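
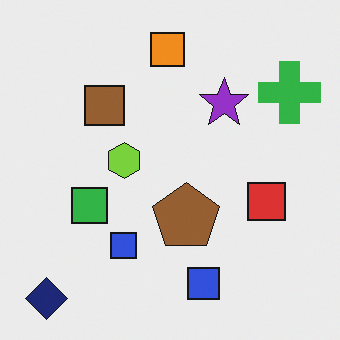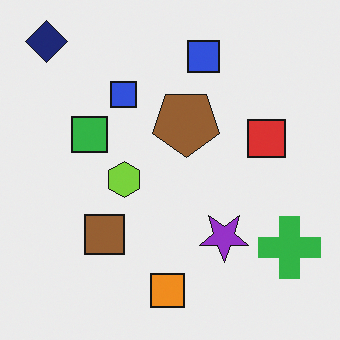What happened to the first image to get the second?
This is the original image flipped vertically (top ↔ bottom).

The navy diamond is in the bottom-left of the first image and the top-left of the second — shapes on opposite sides of the horizontal midline have swapped in a mirror flip.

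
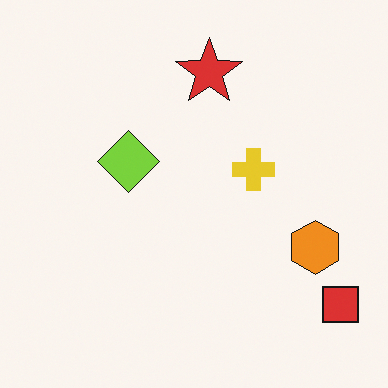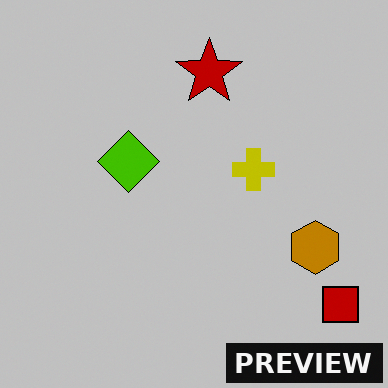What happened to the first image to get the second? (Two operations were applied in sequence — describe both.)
The image was heavily posterized to just a handful of flat colors, then watermarked with the text "PREVIEW" in the lower-right corner.

Each flat color has snapped to a coarser quantized level — most visibly, the near-white background has dropped to a flat grey. A dark label reading "PREVIEW" appears in the lower-right corner.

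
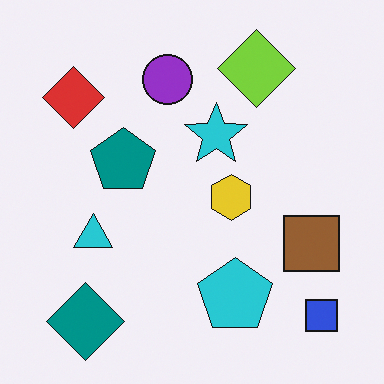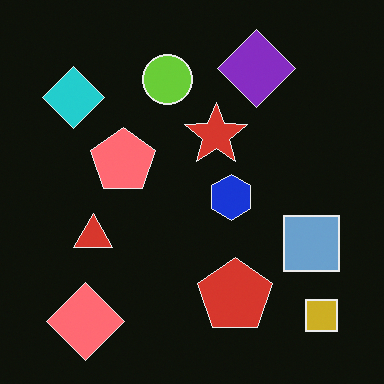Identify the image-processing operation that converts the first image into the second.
The transformation is: color-inverted (negative).

The light background has become dark and every shape's color is its complement — a photographic negative.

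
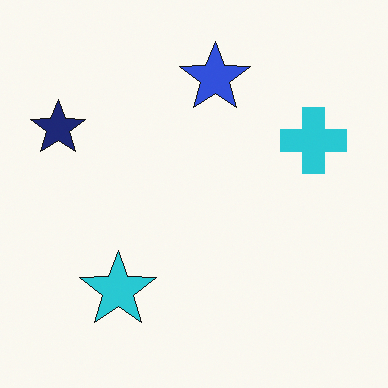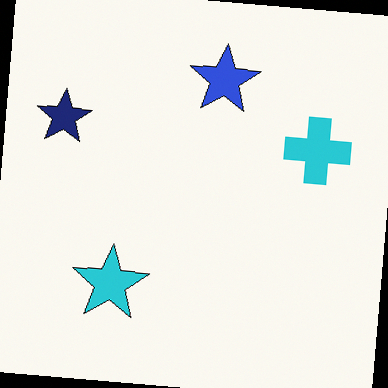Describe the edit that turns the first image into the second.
Rotated clockwise by a few degrees.

Every shape is tilted by the same angle and the image corners show triangular fill wedges — a whole-image rotation by a non-right angle.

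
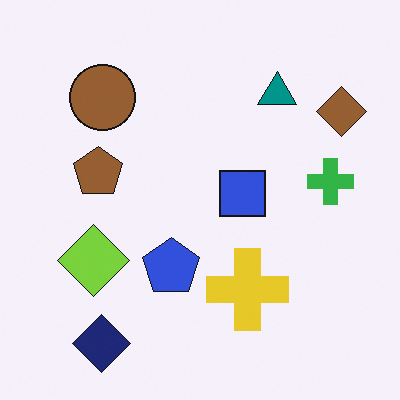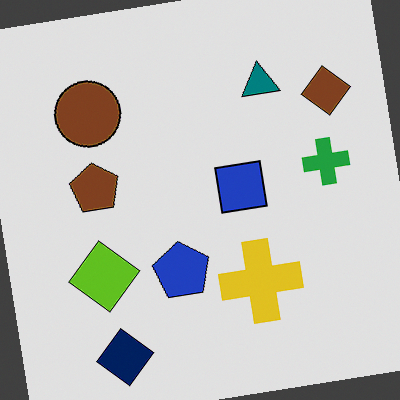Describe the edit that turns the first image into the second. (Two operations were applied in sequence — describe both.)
The second image is the first rotated counter-clockwise by a slight angle, then moderately posterized.

Every shape is tilted by the same angle and the image corners show triangular fill wedges — a whole-image rotation by a non-right angle. Each flat color has snapped to a coarser quantized level — most visibly, the near-white background has dropped to a flat grey.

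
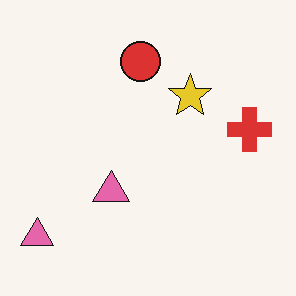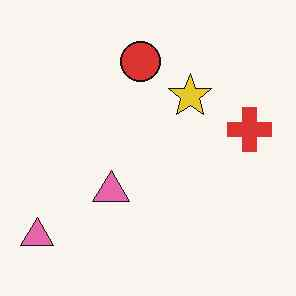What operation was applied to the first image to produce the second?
The image was given moderate JPEG compression.

Blocky 8×8 compression artifacts appear around shape edges and the flat background shows ringing — characteristic JPEG degradation.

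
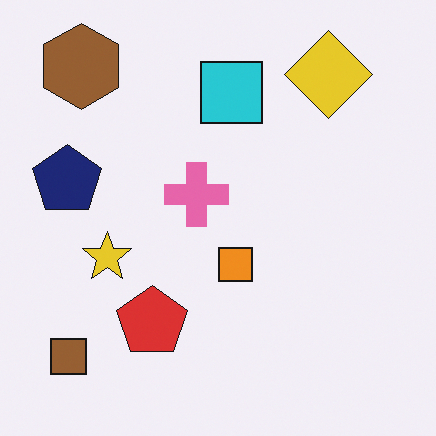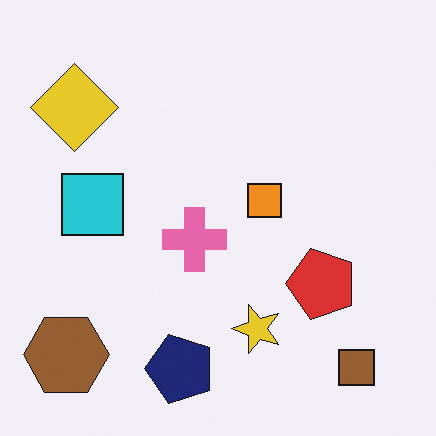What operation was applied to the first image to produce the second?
The second image is the first rotated 90° counter-clockwise.

The brown hexagon sits in the top-left of the first image and the bottom-left of the second — consistent with a whole-image 90° counter-clockwise rotation.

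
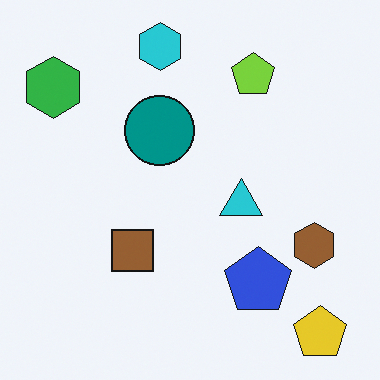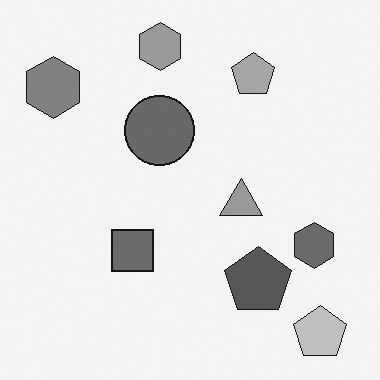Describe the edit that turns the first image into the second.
This is the original image converted to grayscale.

All color is removed — every shape is now a shade of grey.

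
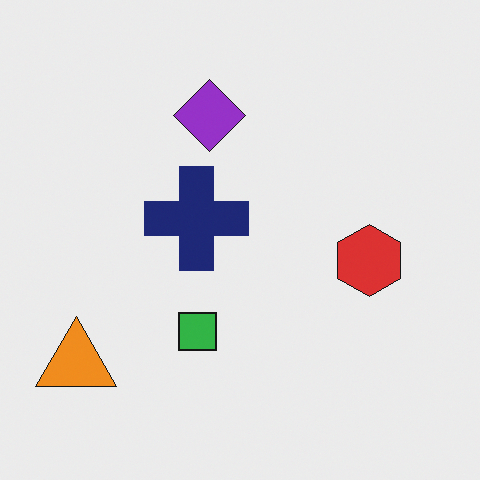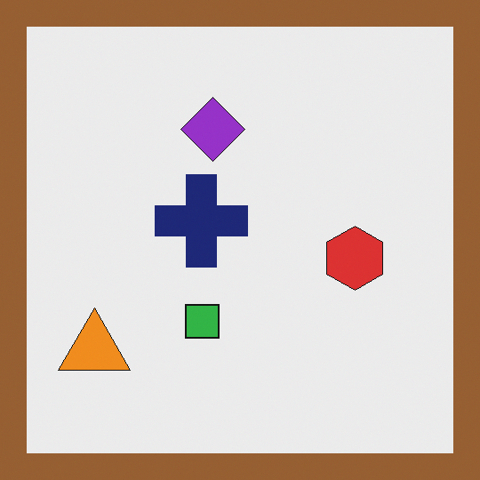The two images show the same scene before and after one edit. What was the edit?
The second image is the first framed with a brown border.

A solid brown frame runs around the edge of the second image, with the content slightly shrunk inside it.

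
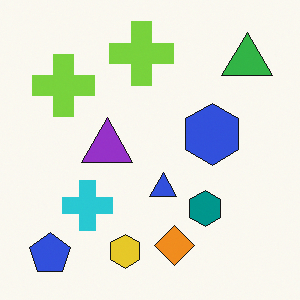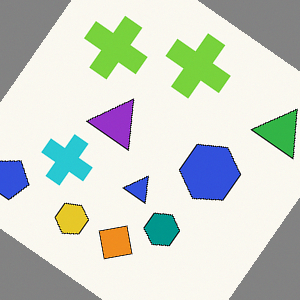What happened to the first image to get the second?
Rotated clockwise by a large amount — several tens of degrees.

Every shape is tilted by the same angle and the image corners show triangular fill wedges — a whole-image rotation by a non-right angle.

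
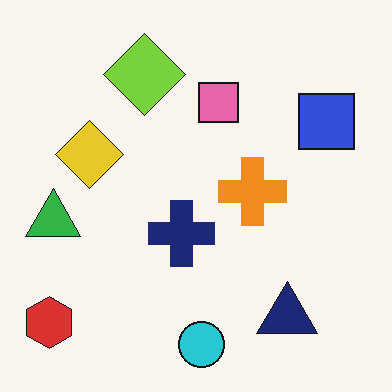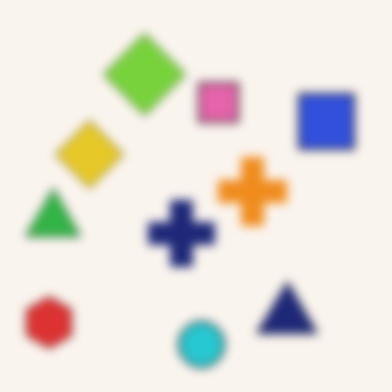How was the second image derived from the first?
The transformation is: noticeably gaussian-blurred.

Shape edges and outlines are uniformly softened across the whole image.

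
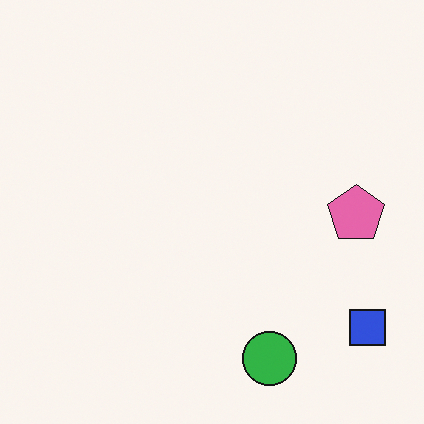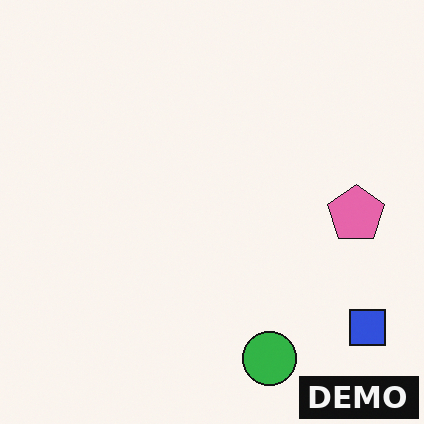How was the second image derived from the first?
This is the original image watermarked with the text "DEMO" in the lower-right corner.

A dark label reading "DEMO" appears in the lower-right corner.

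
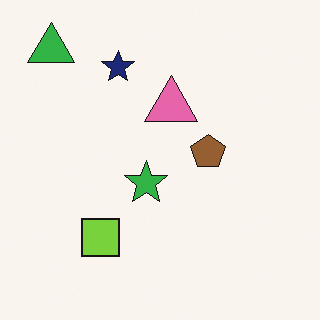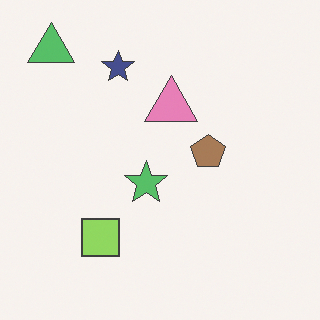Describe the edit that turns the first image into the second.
This is the original image given slightly reduced contrast.

Tones are pushed toward mid-grey across the whole image — a global contrast change.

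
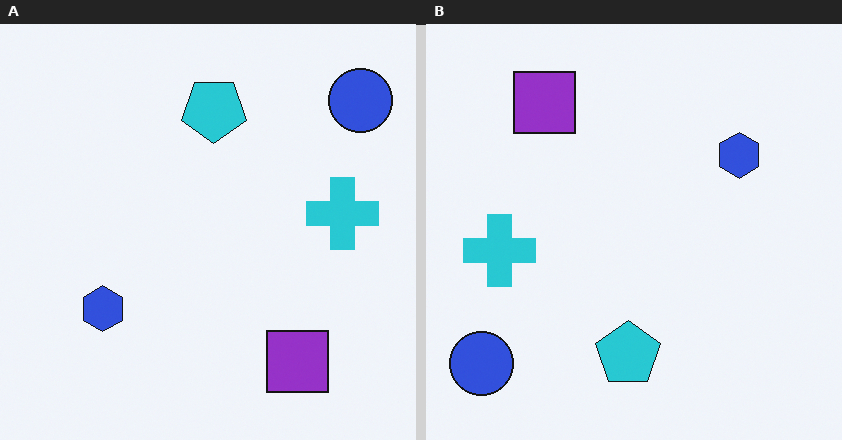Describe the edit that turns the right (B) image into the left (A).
The left (A) image is the right (B) rotated 180°.

The blue circle sits in the bottom-left of the right (B) image and the top-right of the left (A) — consistent with a whole-image 180° rotation.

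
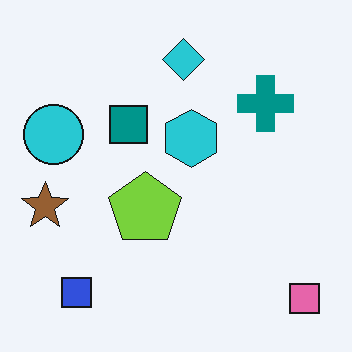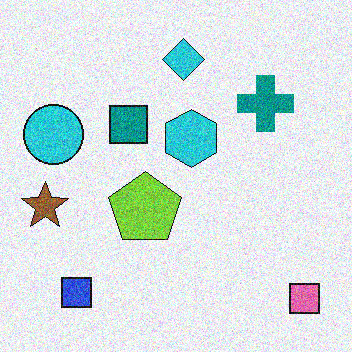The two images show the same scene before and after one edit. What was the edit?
The image was degraded with a thick layer of grain.

Random speckle covers the whole image, including the flat background.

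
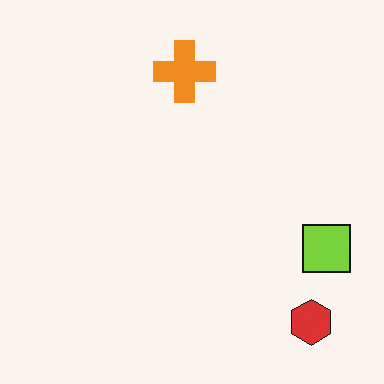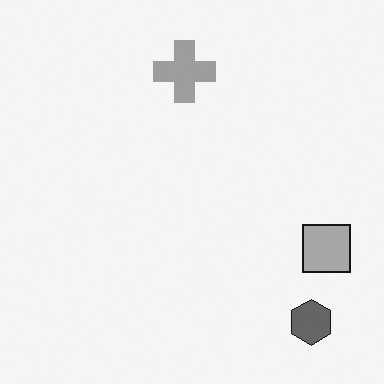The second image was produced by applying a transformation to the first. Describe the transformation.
It was converted to grayscale.

All color is removed — every shape is now a shade of grey.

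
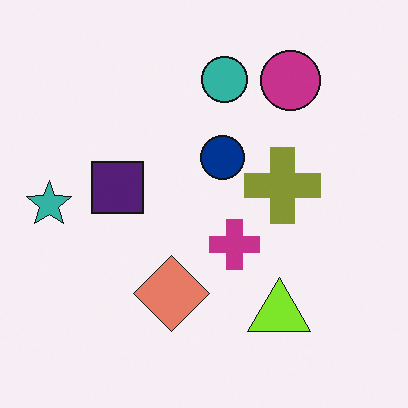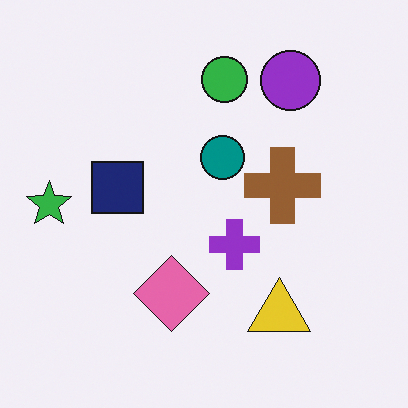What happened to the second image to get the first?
It was hue-shifted slightly.

Every shape's color has rotated by the same amount around the hue wheel — a uniform hue shift.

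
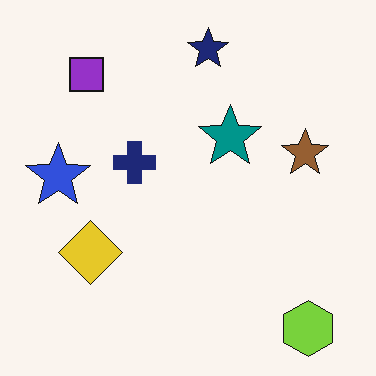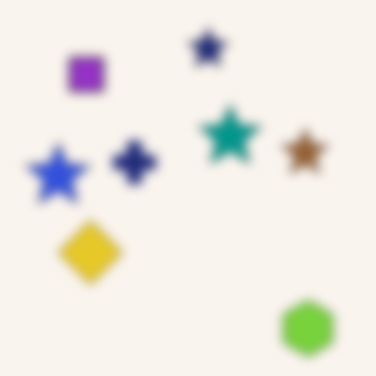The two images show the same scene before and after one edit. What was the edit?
The image was strongly gaussian-blurred.

Shape edges and outlines are uniformly softened across the whole image.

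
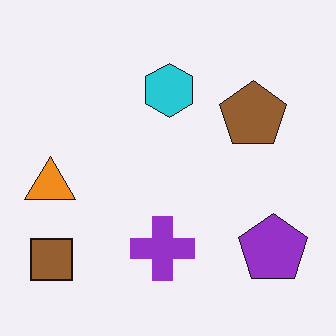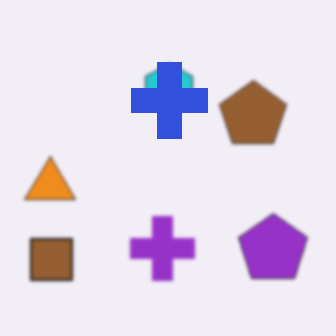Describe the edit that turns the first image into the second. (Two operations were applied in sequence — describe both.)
The second image is the first slightly softened, then overlaid with an additional blue cross.

Shape edges and outlines are uniformly softened across the whole image. A blue cross appears in the second image that is absent from the first.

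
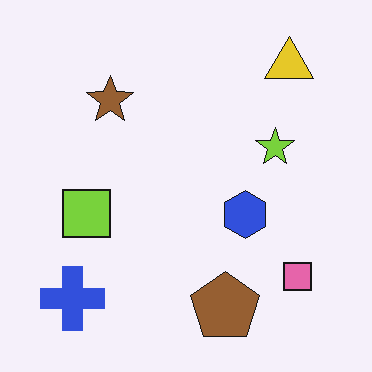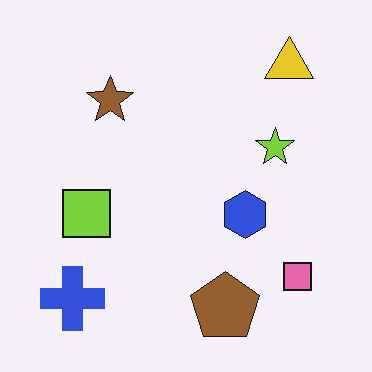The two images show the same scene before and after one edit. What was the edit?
It was given moderate JPEG compression.

Blocky 8×8 compression artifacts appear around shape edges and the flat background shows ringing — characteristic JPEG degradation.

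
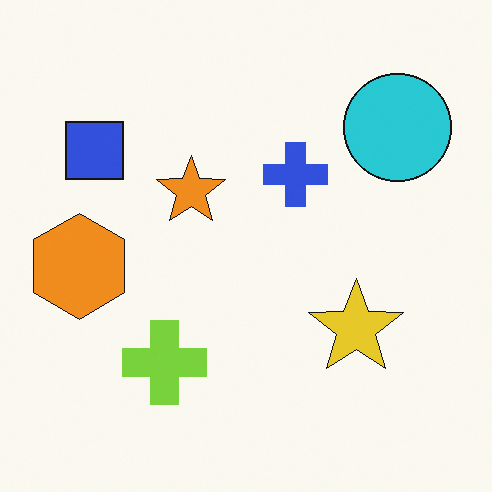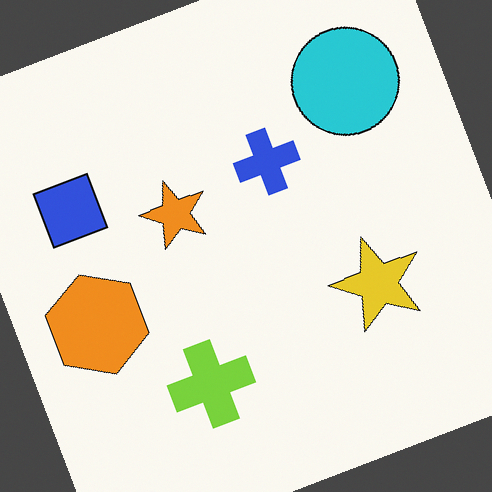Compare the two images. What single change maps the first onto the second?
This is the original image rotated counter-clockwise by a moderate amount.

Every shape is tilted by the same angle and the image corners show triangular fill wedges — a whole-image rotation by a non-right angle.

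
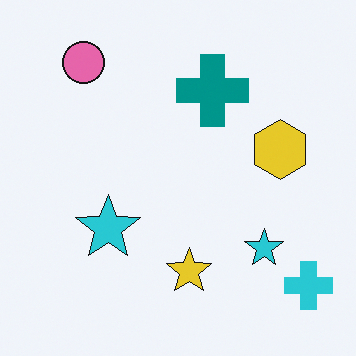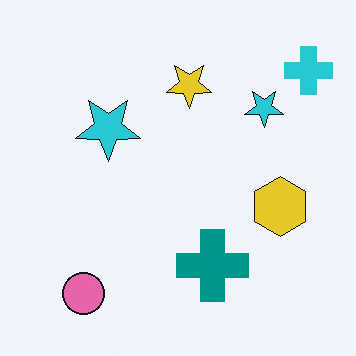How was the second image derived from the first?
The second image is the first flipped vertically (top ↔ bottom).

The pink circle is in the top-left of the first image and the bottom-left of the second — shapes on opposite sides of the horizontal midline have swapped in a mirror flip.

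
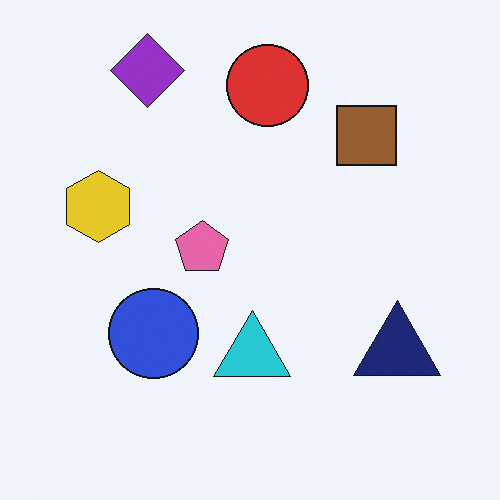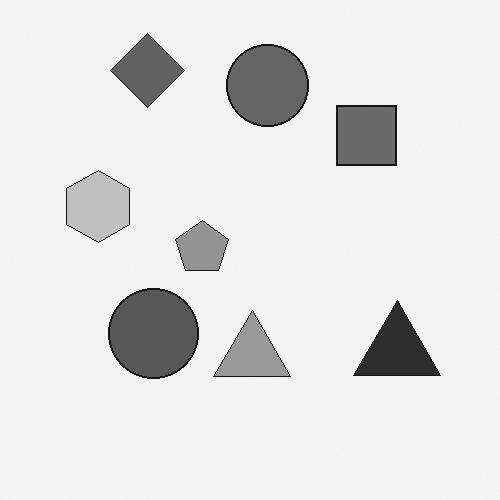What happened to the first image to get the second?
Converted to grayscale.

All color is removed — every shape is now a shade of grey.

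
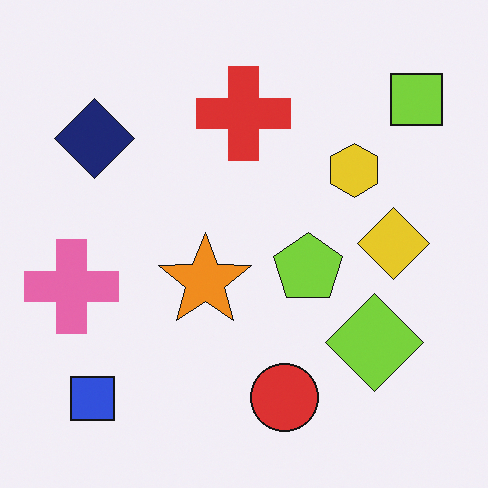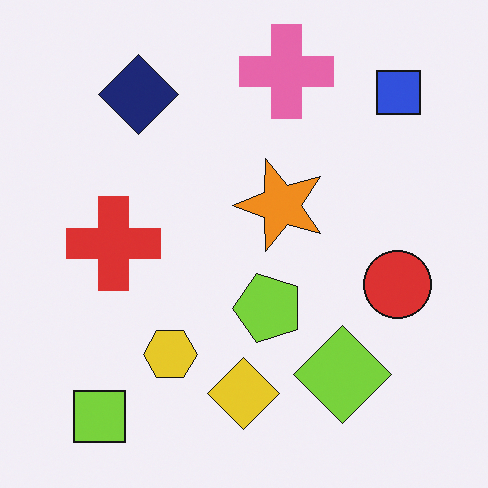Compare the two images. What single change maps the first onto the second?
The second image is the first transposed (reflected across the top-left ↔ bottom-right diagonal).

Shapes have swapped their row and column positions — what was in the top-right is now in the bottom-left — a diagonal reflection.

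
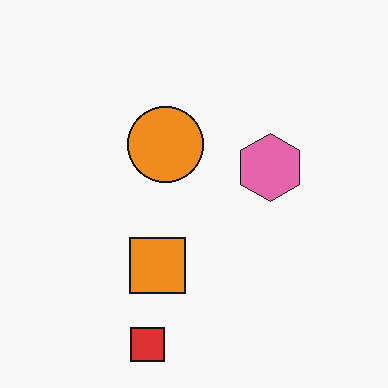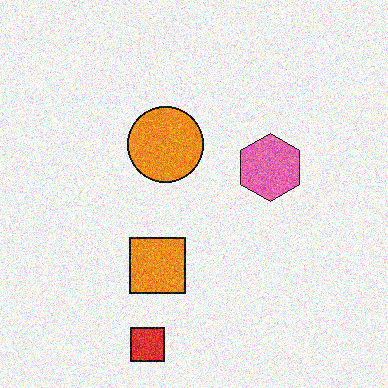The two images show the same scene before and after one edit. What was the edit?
It was degraded with visible gaussian noise.

Random speckle covers the whole image, including the flat background.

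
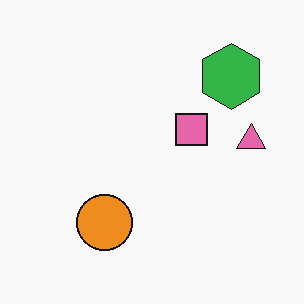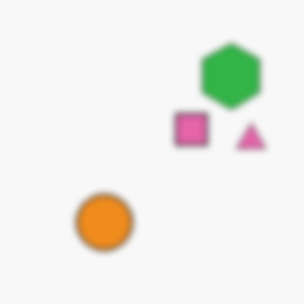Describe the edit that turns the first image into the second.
The transformation is: noticeably gaussian-blurred.

Shape edges and outlines are uniformly softened across the whole image.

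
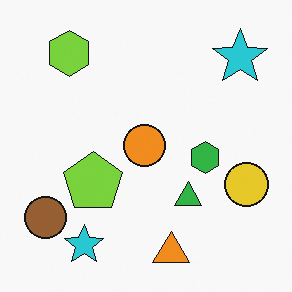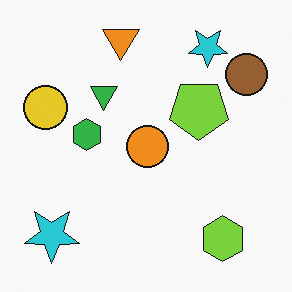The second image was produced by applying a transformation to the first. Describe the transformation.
It was rotated 180°.

The brown circle sits in the bottom-left of the first image and the top-right of the second — consistent with a whole-image 180° rotation.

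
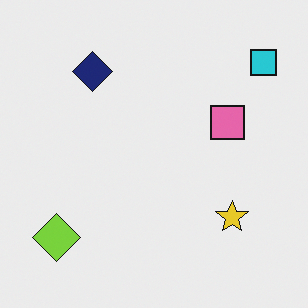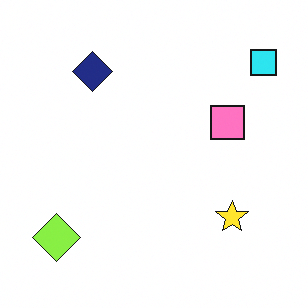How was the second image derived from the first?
The image was brightened a little.

Every pixel — background and shapes alike — is uniformly brightened.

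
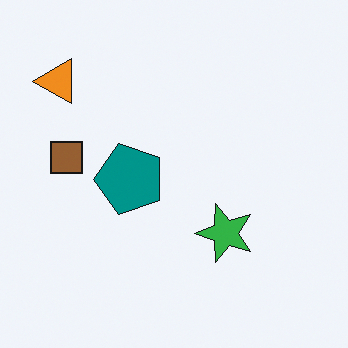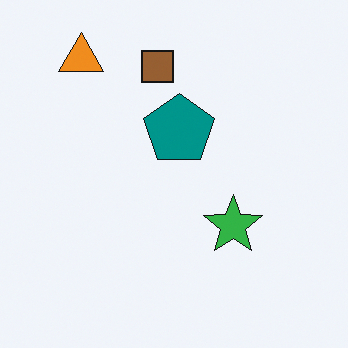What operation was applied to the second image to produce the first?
Transposed (reflected across the top-left ↔ bottom-right diagonal).

Shapes have swapped their row and column positions — what was in the top-right is now in the bottom-left — a diagonal reflection.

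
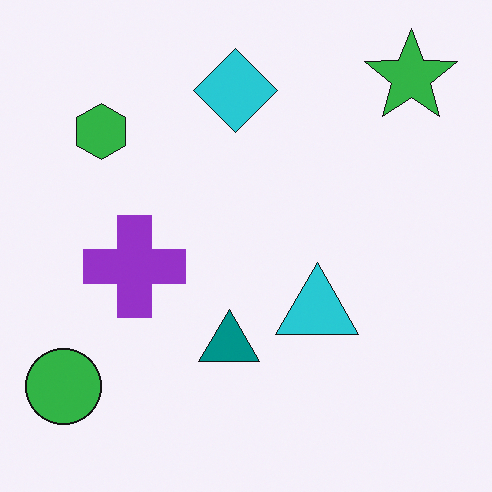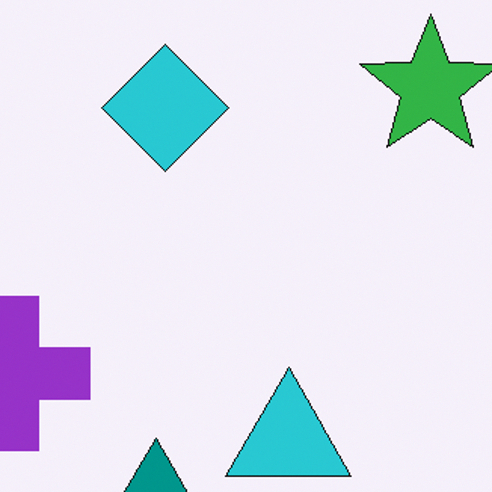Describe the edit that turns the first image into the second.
The second image is the first cropped slightly and scaled back up.

The visible shapes are larger and the field of view is narrower; shapes near the original edges may be partly or wholly outside the frame — a crop-and-rescale.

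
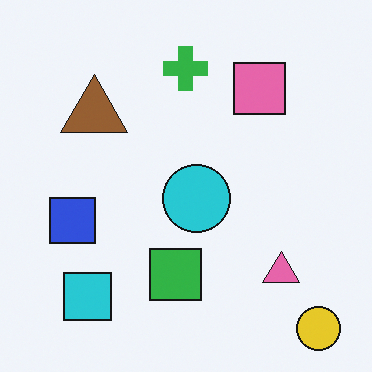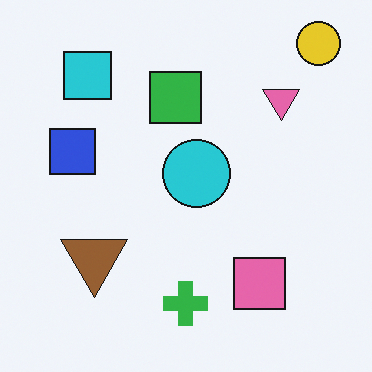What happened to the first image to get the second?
The transformation is: flipped vertically (top ↔ bottom).

The yellow circle is in the bottom-right of the first image and the top-right of the second — shapes on opposite sides of the horizontal midline have swapped in a mirror flip.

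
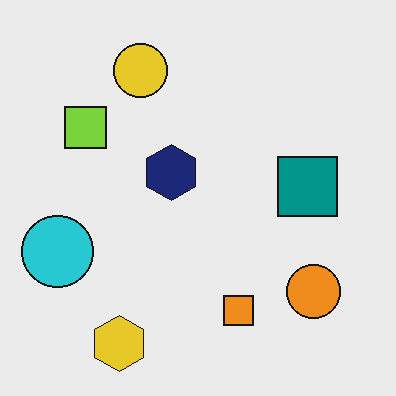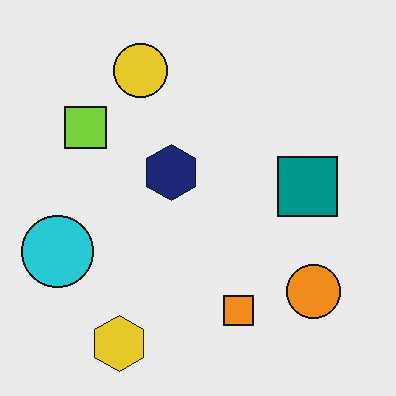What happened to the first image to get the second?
It was given moderate JPEG compression.

Blocky 8×8 compression artifacts appear around shape edges and the flat background shows ringing — characteristic JPEG degradation.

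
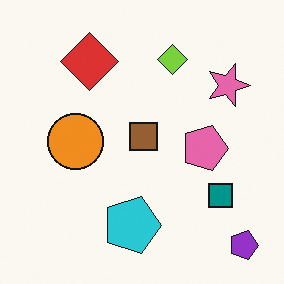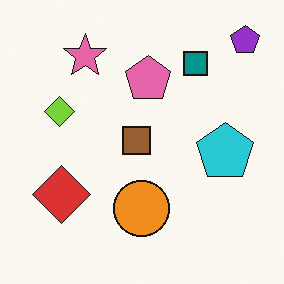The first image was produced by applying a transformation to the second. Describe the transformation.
This is the original image rotated 90° clockwise.

The purple pentagon sits in the top-right of the second image and the bottom-right of the first — consistent with a whole-image 90° clockwise rotation.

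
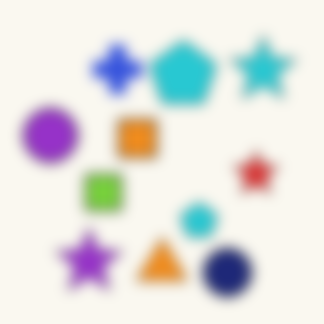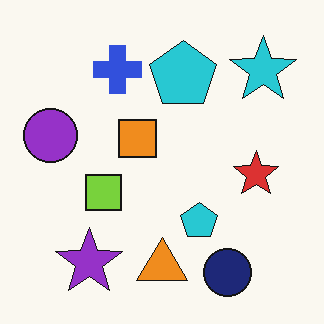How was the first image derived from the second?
This is the original image heavily blurred.

Shape edges and outlines are uniformly softened across the whole image.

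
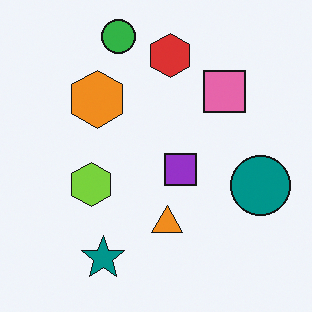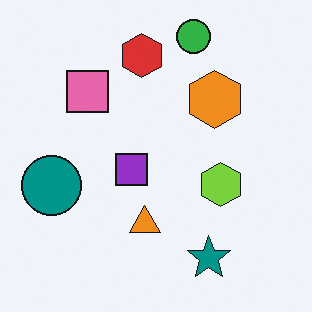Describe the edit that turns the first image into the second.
The second image is the first flipped horizontally (left ↔ right).

The teal circle is in the right of the first image and the left of the second — shapes on opposite sides of the vertical midline have swapped in a mirror flip.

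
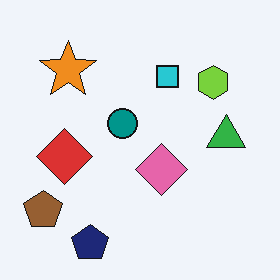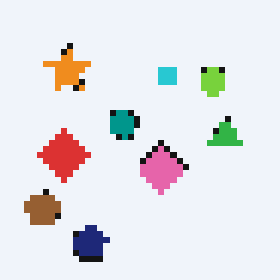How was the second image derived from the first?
The second image is the first pixelated into visible square blocks.

Shapes are reduced to large square blocks; fine edges and outlines are lost — a downscale-then-upscale (mosaic) effect.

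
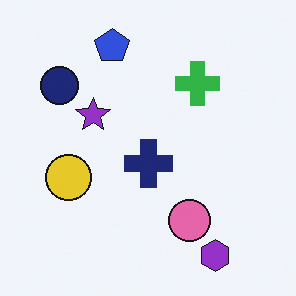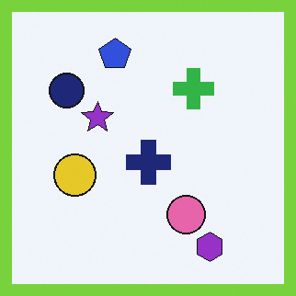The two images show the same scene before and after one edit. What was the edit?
This is the original image framed with a lime border.

A solid lime frame runs around the edge of the second image, with the content slightly shrunk inside it.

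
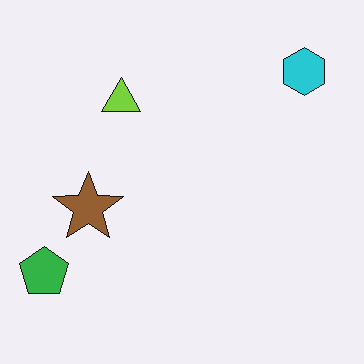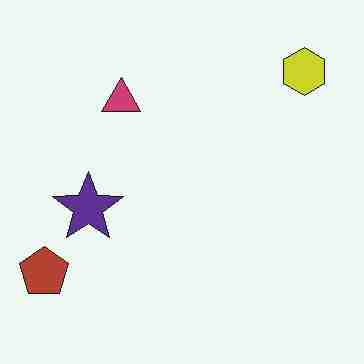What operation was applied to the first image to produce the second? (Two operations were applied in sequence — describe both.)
The image was hue-shifted by a large amount, then heavily JPEG-compressed with obvious blocking artifacts.

Every shape's color has rotated by the same amount around the hue wheel — a uniform hue shift. Blocky 8×8 compression artifacts appear around shape edges and the flat background shows ringing — characteristic JPEG degradation.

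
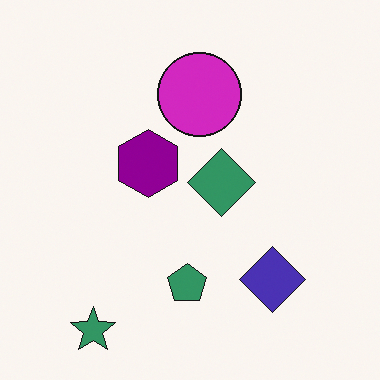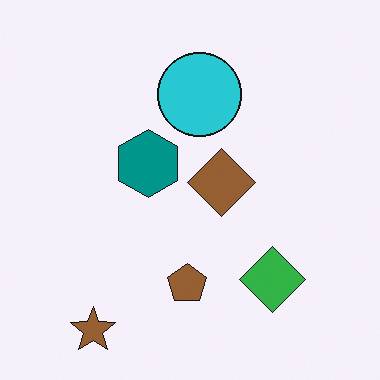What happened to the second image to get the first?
The first image is the second hue-shifted by a moderate amount.

Every shape's color has rotated by the same amount around the hue wheel — a uniform hue shift.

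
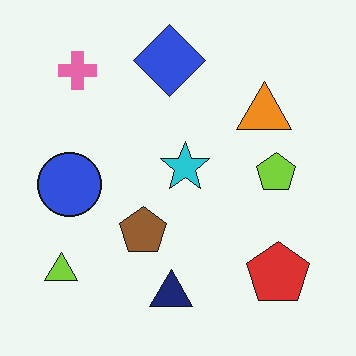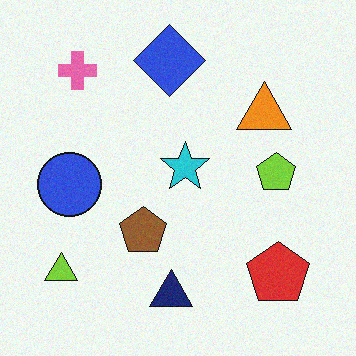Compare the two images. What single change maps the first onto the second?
It was degraded with a light layer of grain.

Random speckle covers the whole image, including the flat background.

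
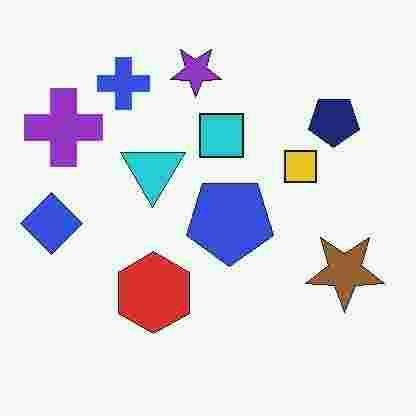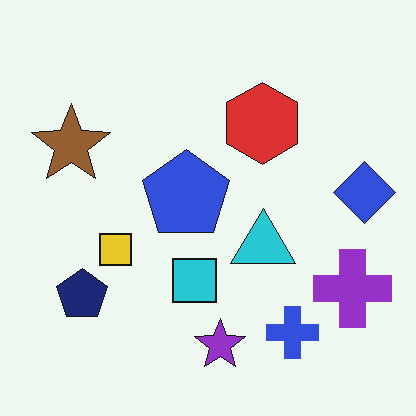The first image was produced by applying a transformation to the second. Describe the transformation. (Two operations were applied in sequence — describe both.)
The first image is the second rotated 180°, then heavily JPEG-compressed with obvious blocking artifacts.

The purple cross sits in the bottom-right of the second image and the top-left of the first — consistent with a whole-image 180° rotation. Blocky 8×8 compression artifacts appear around shape edges and the flat background shows ringing — characteristic JPEG degradation.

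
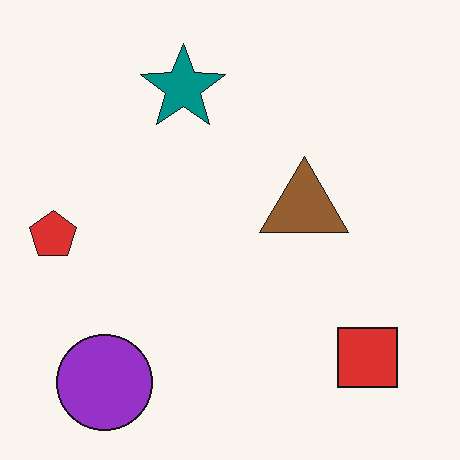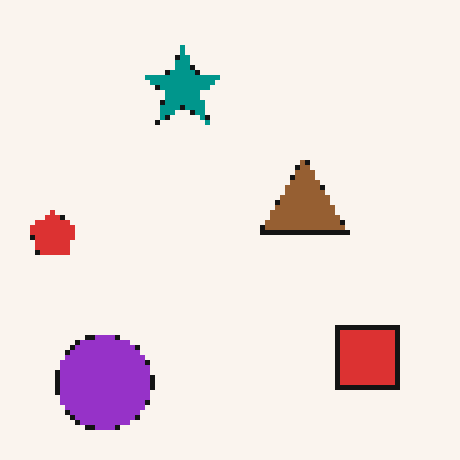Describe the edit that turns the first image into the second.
It was mildly pixelated.

Shapes are reduced to large square blocks; fine edges and outlines are lost — a downscale-then-upscale (mosaic) effect.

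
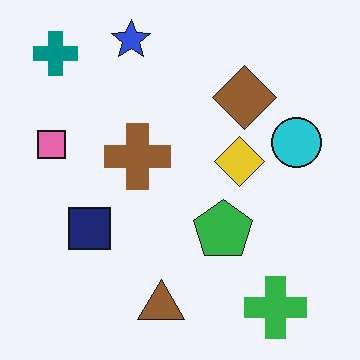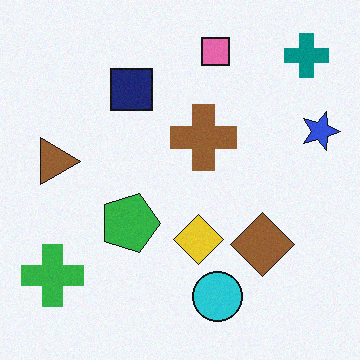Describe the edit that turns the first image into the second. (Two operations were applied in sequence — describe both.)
The second image is the first degraded with subtle gaussian noise, then rotated 90° clockwise.

Random speckle covers the whole image, including the flat background. The teal cross sits in the top-left of the first image and the top-right of the second — consistent with a whole-image 90° clockwise rotation.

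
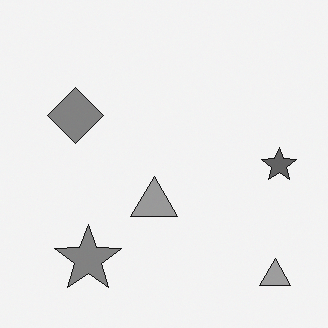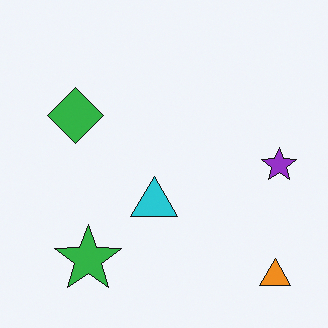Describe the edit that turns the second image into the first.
The image was converted to grayscale.

All color is removed — every shape is now a shade of grey.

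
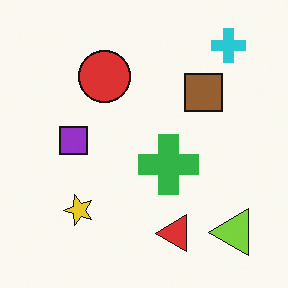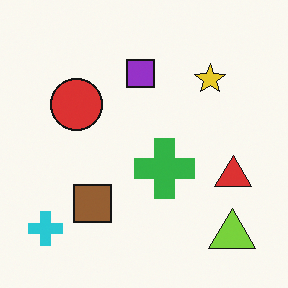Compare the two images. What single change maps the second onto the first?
The first image is the second transposed (reflected across the top-left ↔ bottom-right diagonal).

Shapes have swapped their row and column positions — what was in the top-right is now in the bottom-left — a diagonal reflection.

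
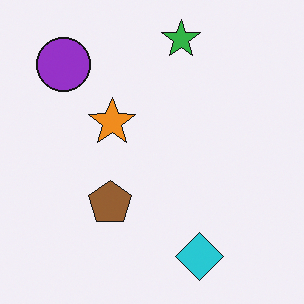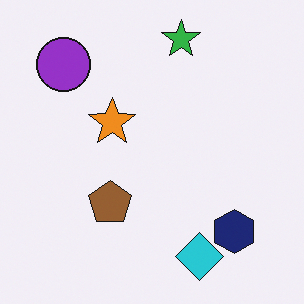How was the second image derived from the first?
The image was overlaid with an additional navy hexagon.

A navy hexagon appears in the second image that is absent from the first.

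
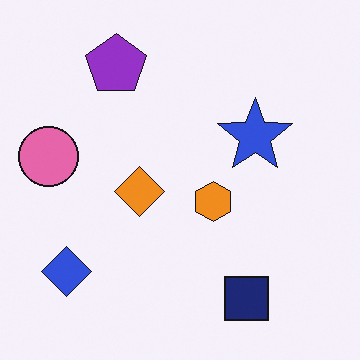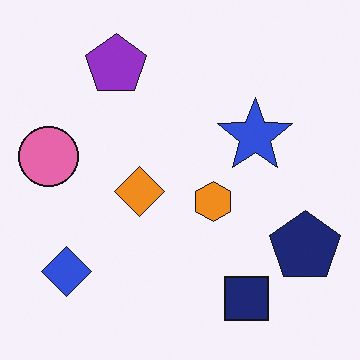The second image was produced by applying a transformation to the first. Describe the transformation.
The second image is the first overlaid with an additional navy pentagon.

A navy pentagon appears in the second image that is absent from the first.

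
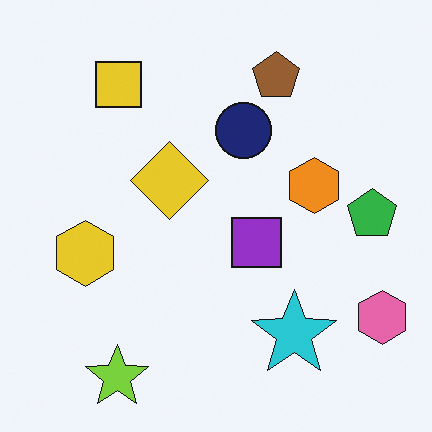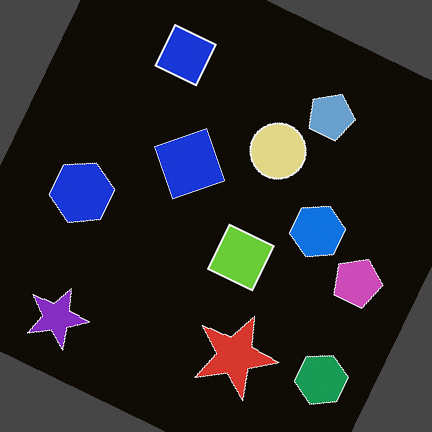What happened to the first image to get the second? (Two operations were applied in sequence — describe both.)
The image was color-inverted (negative), then rotated clockwise by a moderate amount.

The light background has become dark and every shape's color is its complement — a photographic negative. Every shape is tilted by the same angle and the image corners show triangular fill wedges — a whole-image rotation by a non-right angle.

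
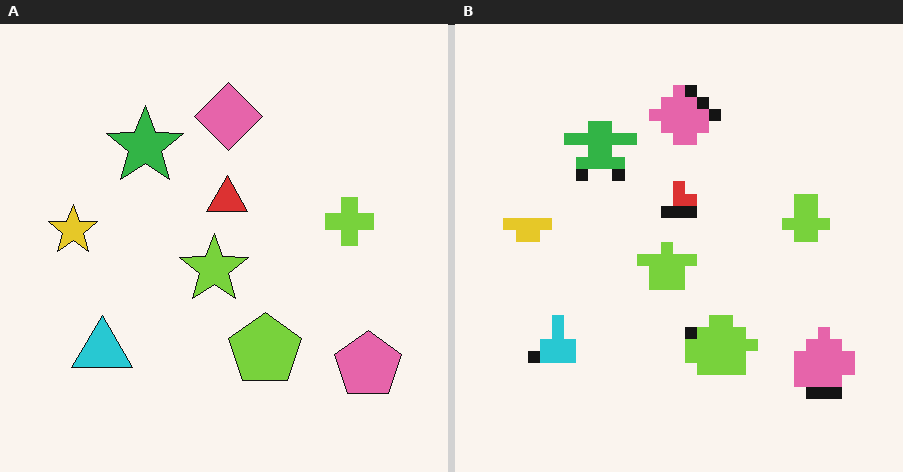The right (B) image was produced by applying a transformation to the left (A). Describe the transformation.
It was heavily pixelated into large blocks.

Shapes are reduced to large square blocks; fine edges and outlines are lost — a downscale-then-upscale (mosaic) effect.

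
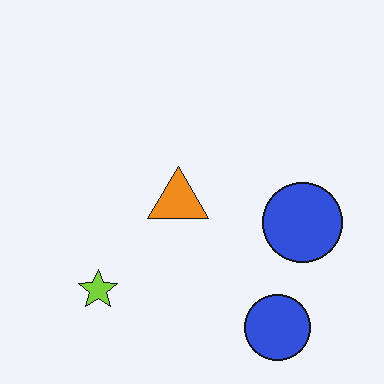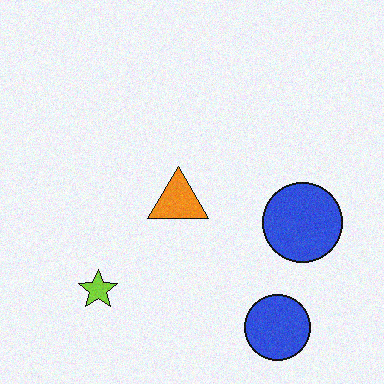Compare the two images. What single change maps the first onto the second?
Degraded with subtle gaussian noise.

Random speckle covers the whole image, including the flat background.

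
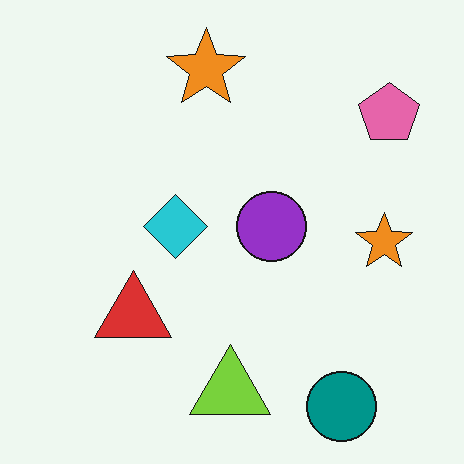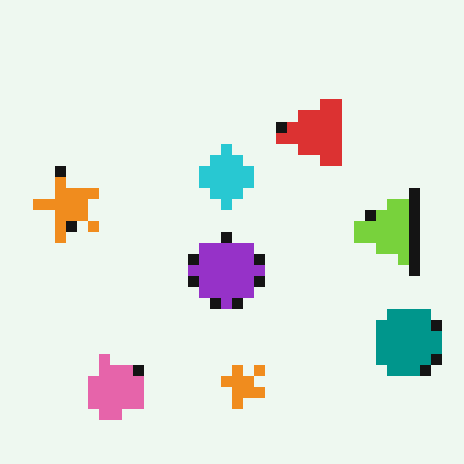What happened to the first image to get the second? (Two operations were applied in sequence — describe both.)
The second image is the first transposed (reflected across the top-left ↔ bottom-right diagonal), then heavily pixelated into large blocks.

Shapes have swapped their row and column positions — what was in the top-right is now in the bottom-left — a diagonal reflection. Shapes are reduced to large square blocks; fine edges and outlines are lost — a downscale-then-upscale (mosaic) effect.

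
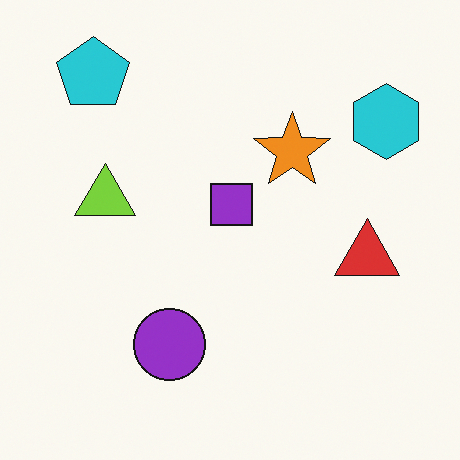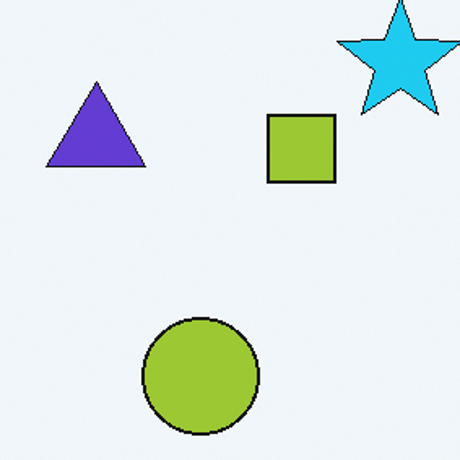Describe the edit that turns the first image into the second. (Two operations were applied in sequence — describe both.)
It was hue-shifted through roughly half the color wheel, then cropped to a noticeably smaller region and rescaled.

Every shape's color has rotated by the same amount around the hue wheel — a uniform hue shift. The visible shapes are larger and the field of view is narrower; shapes near the original edges may be partly or wholly outside the frame — a crop-and-rescale.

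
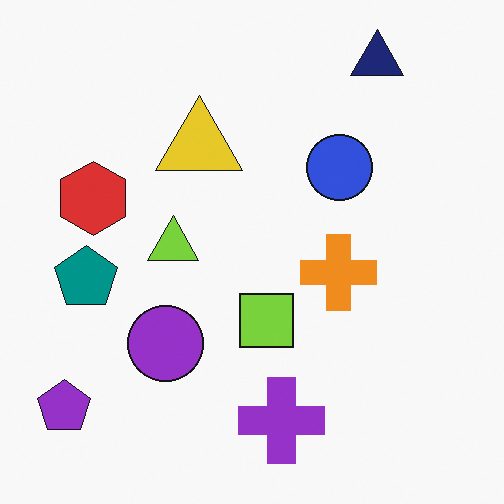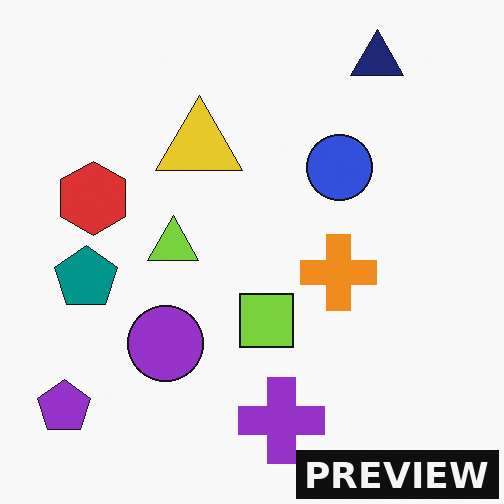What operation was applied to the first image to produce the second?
It was watermarked with the text "PREVIEW" in the lower-right corner.

A dark label reading "PREVIEW" appears in the lower-right corner.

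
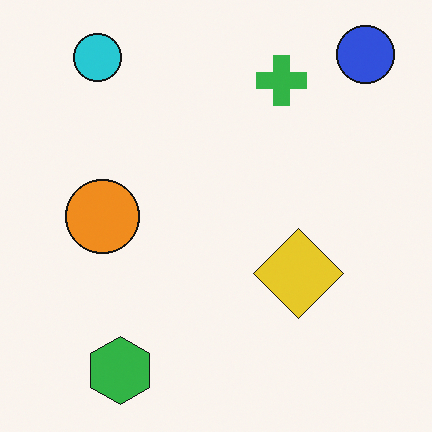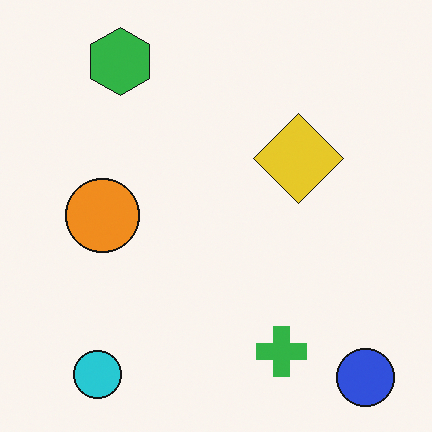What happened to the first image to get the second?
The image was flipped vertically (top ↔ bottom).

The blue circle is in the top-right of the first image and the bottom-right of the second — shapes on opposite sides of the horizontal midline have swapped in a mirror flip.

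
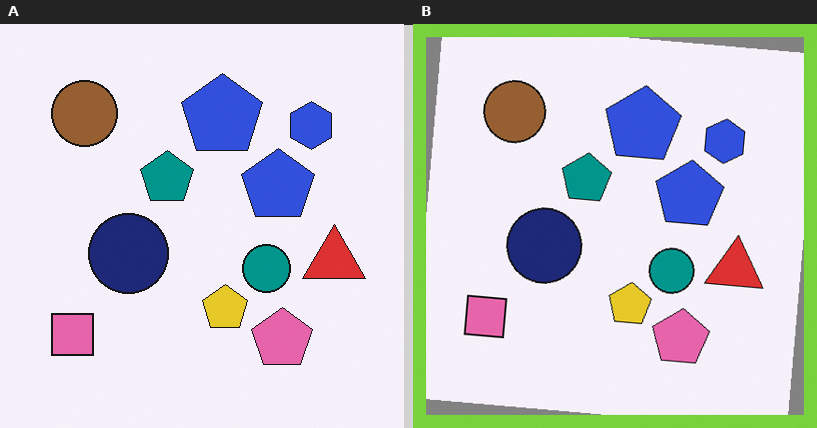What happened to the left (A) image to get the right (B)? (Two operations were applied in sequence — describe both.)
This is the original image rotated clockwise by a slight angle, then framed with a lime border.

Every shape is tilted by the same angle and the image corners show triangular fill wedges — a whole-image rotation by a non-right angle. A solid lime frame runs around the edge of the right (B) image, with the content slightly shrunk inside it.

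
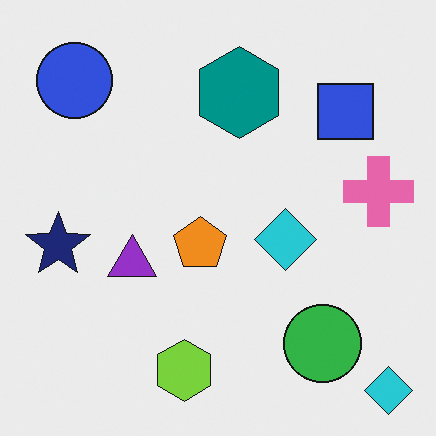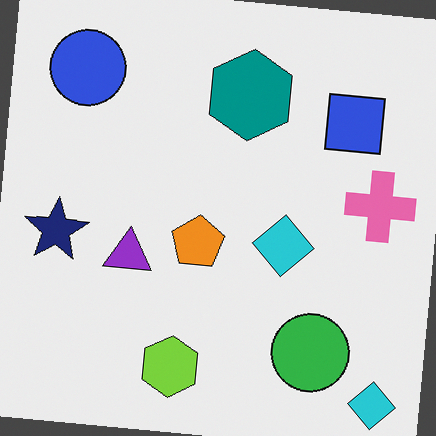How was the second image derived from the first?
The transformation is: rotated clockwise by a few degrees.

Every shape is tilted by the same angle and the image corners show triangular fill wedges — a whole-image rotation by a non-right angle.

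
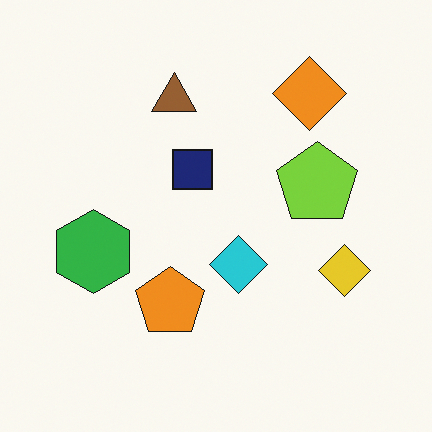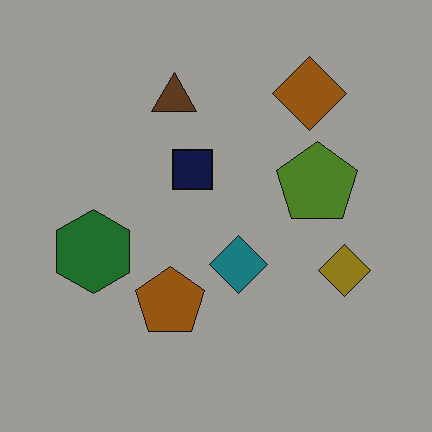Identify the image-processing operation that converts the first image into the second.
The second image is the first substantially darkened.

Every pixel — background and shapes alike — is uniformly darkened.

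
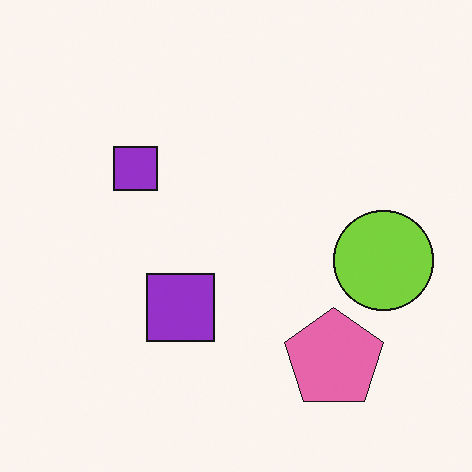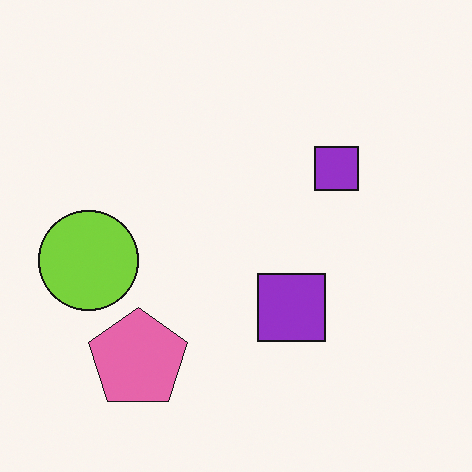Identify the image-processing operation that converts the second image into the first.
This is the original image flipped horizontally (left ↔ right).

The lime circle is in the left of the second image and the right of the first — shapes on opposite sides of the vertical midline have swapped in a mirror flip.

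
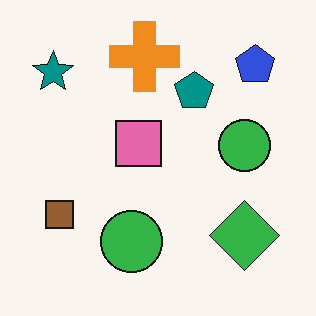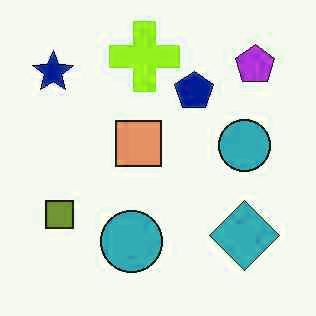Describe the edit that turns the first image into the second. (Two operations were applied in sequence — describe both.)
The image was JPEG-compressed with visible artifacts, then hue-shifted by a small amount.

Blocky 8×8 compression artifacts appear around shape edges and the flat background shows ringing — characteristic JPEG degradation. Every shape's color has rotated by the same amount around the hue wheel — a uniform hue shift.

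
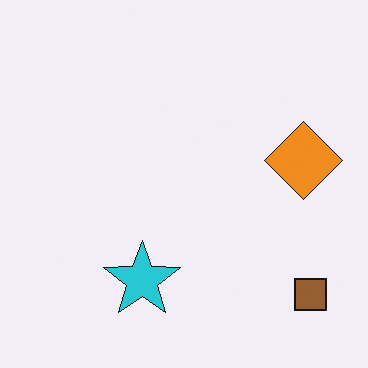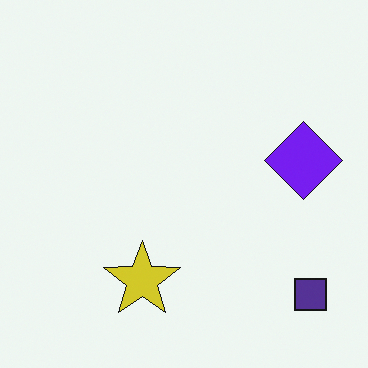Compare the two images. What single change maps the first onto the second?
This is the original image hue-shifted by a large amount.

Every shape's color has rotated by the same amount around the hue wheel — a uniform hue shift.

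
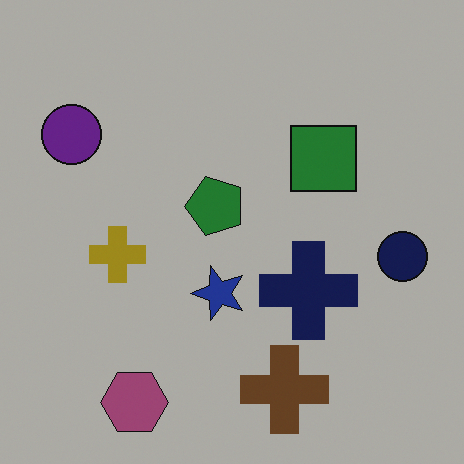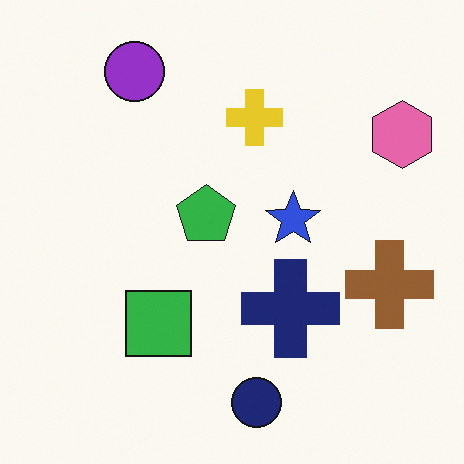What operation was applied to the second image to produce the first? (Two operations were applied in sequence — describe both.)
This is the original image substantially darkened, then transposed (reflected across the top-left ↔ bottom-right diagonal).

Every pixel — background and shapes alike — is uniformly darkened. Shapes have swapped their row and column positions — what was in the top-right is now in the bottom-left — a diagonal reflection.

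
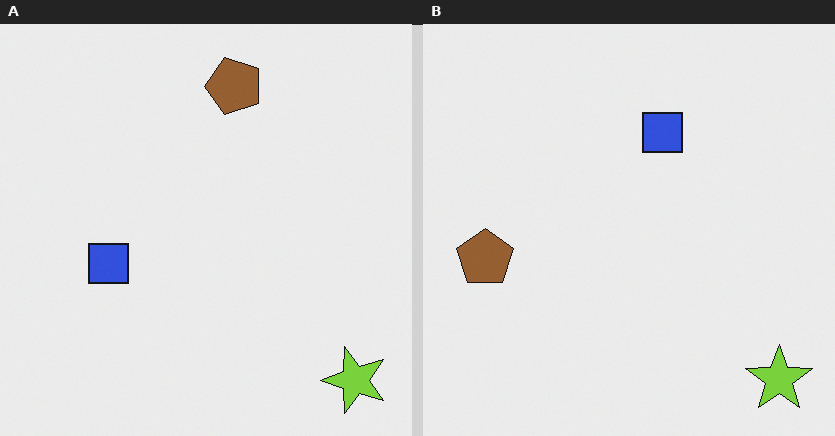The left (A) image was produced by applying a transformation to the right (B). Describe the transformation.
It was transposed (reflected across the top-left ↔ bottom-right diagonal).

Shapes have swapped their row and column positions — what was in the top-right is now in the bottom-left — a diagonal reflection.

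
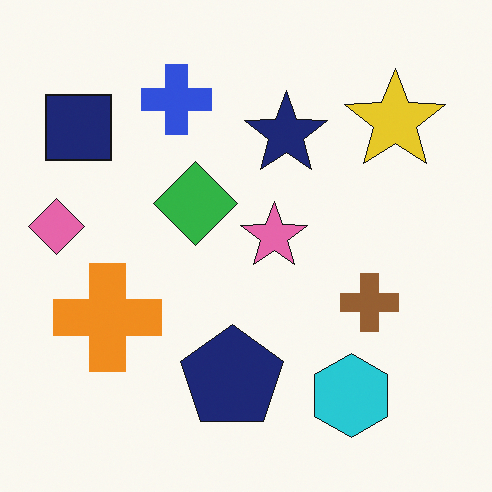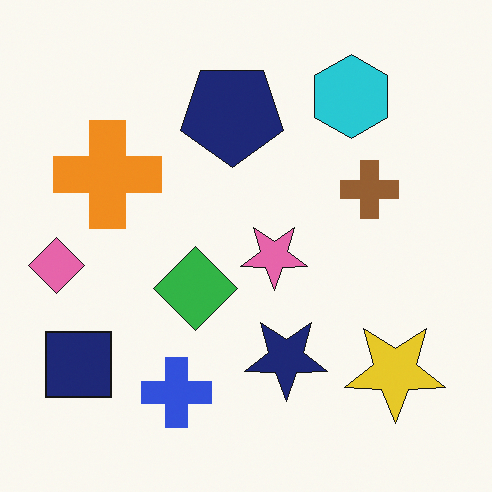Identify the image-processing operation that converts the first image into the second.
This is the original image flipped vertically (top ↔ bottom).

The cyan hexagon is in the bottom-right of the first image and the top-right of the second — shapes on opposite sides of the horizontal midline have swapped in a mirror flip.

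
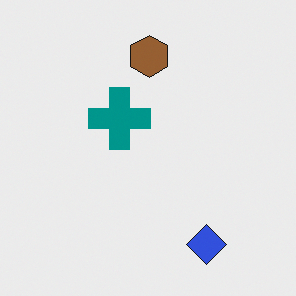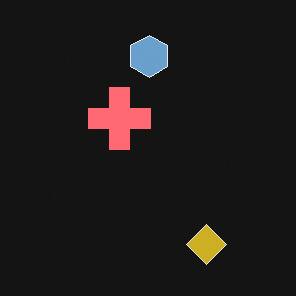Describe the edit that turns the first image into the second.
The second image is the first color-inverted (negative).

The light background has become dark and every shape's color is its complement — a photographic negative.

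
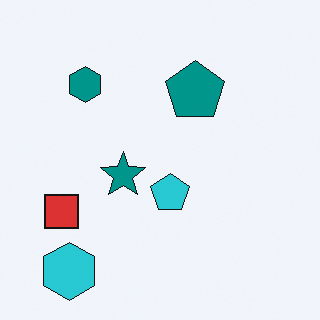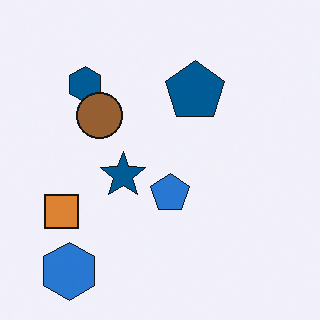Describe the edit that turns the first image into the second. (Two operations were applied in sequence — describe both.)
The transformation is: hue-shifted by a small amount, then overlaid with an additional brown circle.

Every shape's color has rotated by the same amount around the hue wheel — a uniform hue shift. A brown circle appears in the second image that is absent from the first.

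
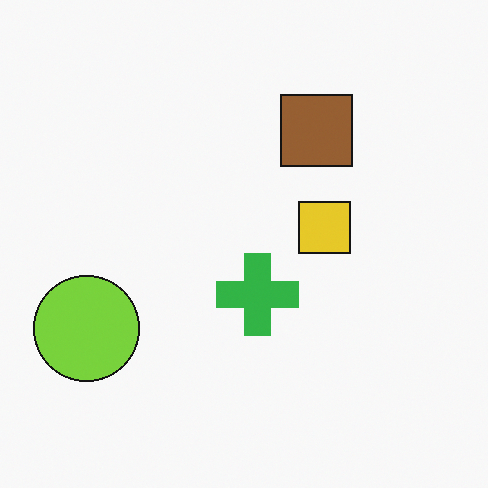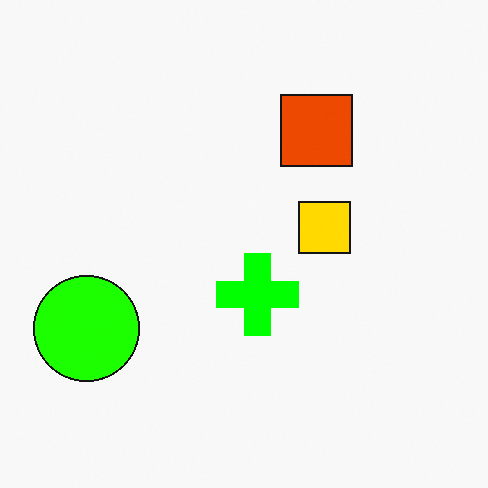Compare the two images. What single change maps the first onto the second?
The transformation is: heavily oversaturated.

All colors are more vivid — a global saturation change.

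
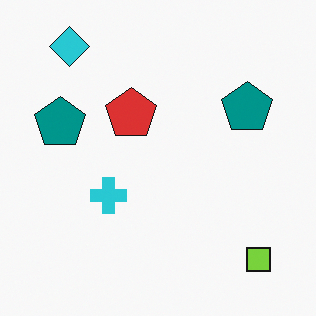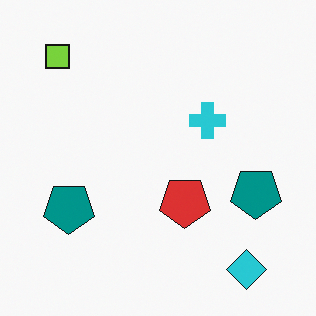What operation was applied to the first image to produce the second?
This is the original image rotated 180°.

The cyan diamond sits in the top-left of the first image and the bottom-right of the second — consistent with a whole-image 180° rotation.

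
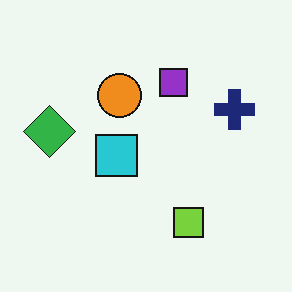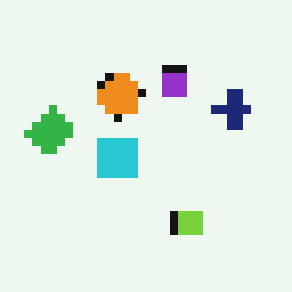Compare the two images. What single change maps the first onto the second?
The image was moderately pixelated.

Shapes are reduced to large square blocks; fine edges and outlines are lost — a downscale-then-upscale (mosaic) effect.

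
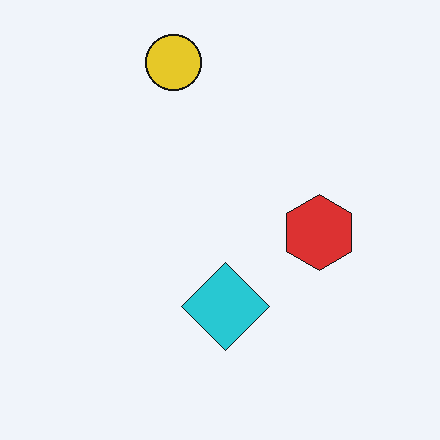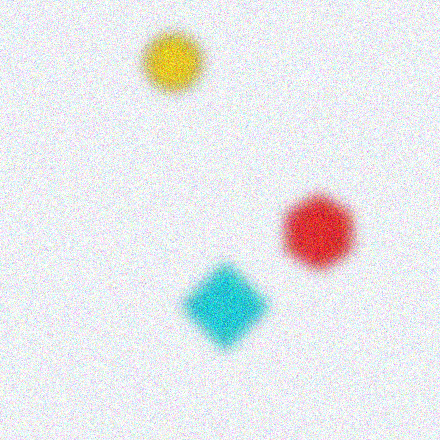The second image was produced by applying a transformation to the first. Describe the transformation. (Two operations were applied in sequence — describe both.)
The second image is the first heavily blurred, then degraded with moderate additive noise.

Shape edges and outlines are uniformly softened across the whole image. Random speckle covers the whole image, including the flat background.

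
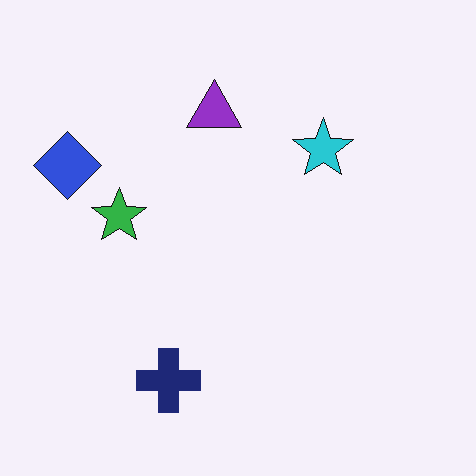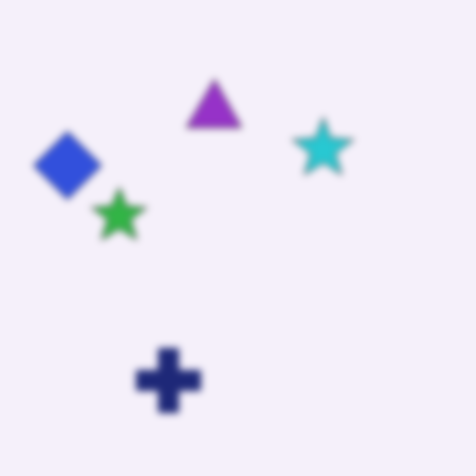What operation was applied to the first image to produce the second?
The second image is the first moderately blurred.

Shape edges and outlines are uniformly softened across the whole image.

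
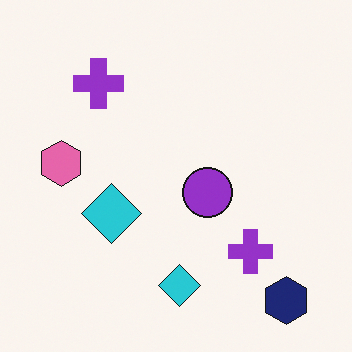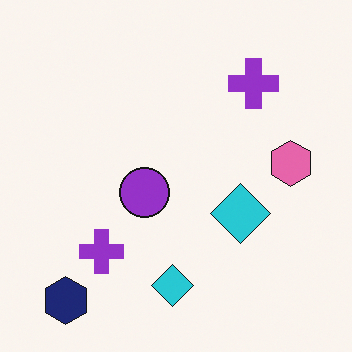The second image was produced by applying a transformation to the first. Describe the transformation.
The image was flipped horizontally (left ↔ right).

The pink hexagon is in the left of the first image and the right of the second — shapes on opposite sides of the vertical midline have swapped in a mirror flip.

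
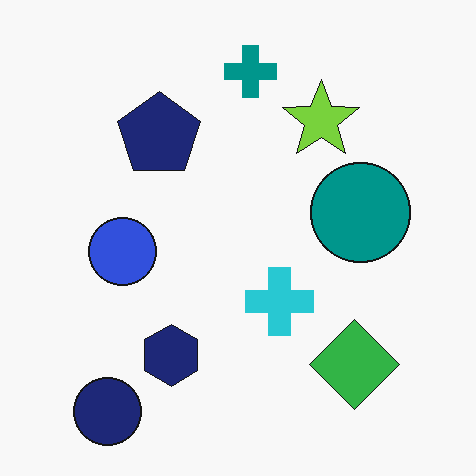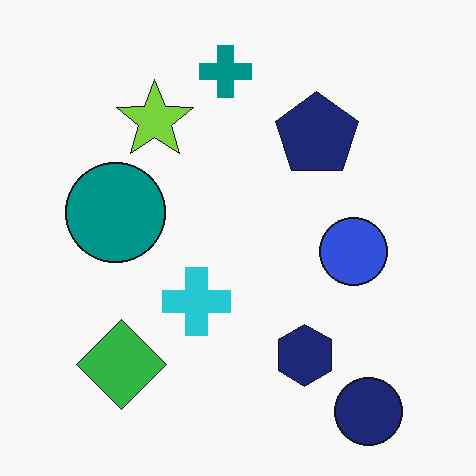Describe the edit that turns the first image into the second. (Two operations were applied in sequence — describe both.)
This is the original image flipped horizontally (left ↔ right), then JPEG-compressed with visible artifacts.

The navy circle is in the bottom-left of the first image and the bottom-right of the second — shapes on opposite sides of the vertical midline have swapped in a mirror flip. Blocky 8×8 compression artifacts appear around shape edges and the flat background shows ringing — characteristic JPEG degradation.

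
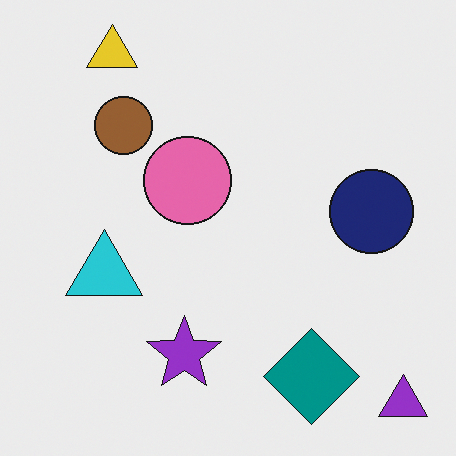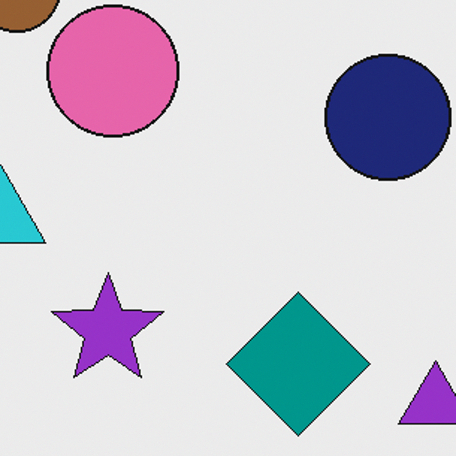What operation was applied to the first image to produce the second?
The image was cropped to a modestly smaller region and rescaled.

The visible shapes are larger and the field of view is narrower; shapes near the original edges may be partly or wholly outside the frame — a crop-and-rescale.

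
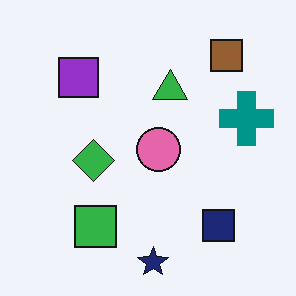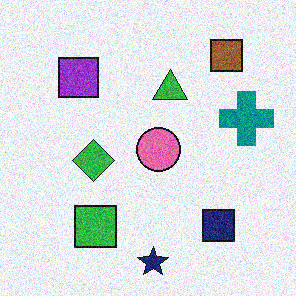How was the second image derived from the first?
The image was degraded with visible gaussian noise.

Random speckle covers the whole image, including the flat background.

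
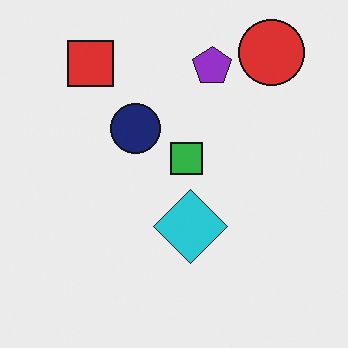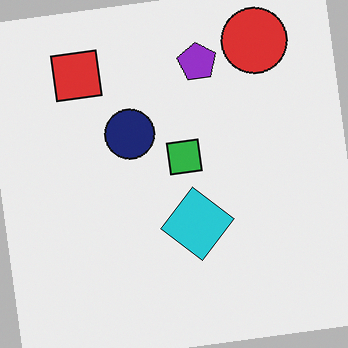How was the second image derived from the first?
The transformation is: rotated counter-clockwise by a few degrees.

Every shape is tilted by the same angle and the image corners show triangular fill wedges — a whole-image rotation by a non-right angle.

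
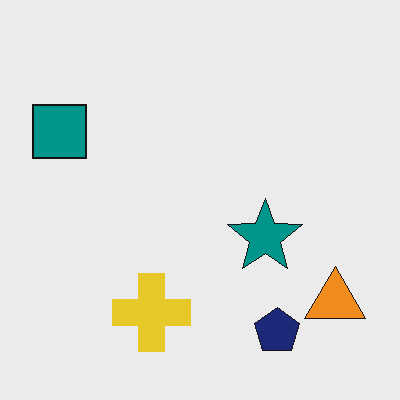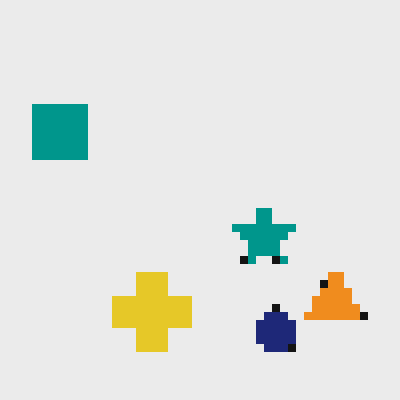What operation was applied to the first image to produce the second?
The second image is the first moderately pixelated.

Shapes are reduced to large square blocks; fine edges and outlines are lost — a downscale-then-upscale (mosaic) effect.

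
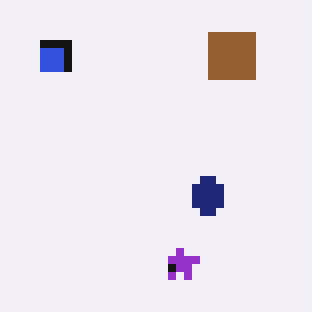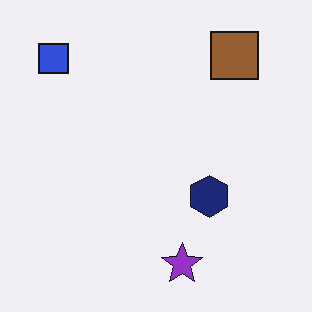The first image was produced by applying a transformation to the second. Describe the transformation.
It was pixelated into visible square blocks.

Shapes are reduced to large square blocks; fine edges and outlines are lost — a downscale-then-upscale (mosaic) effect.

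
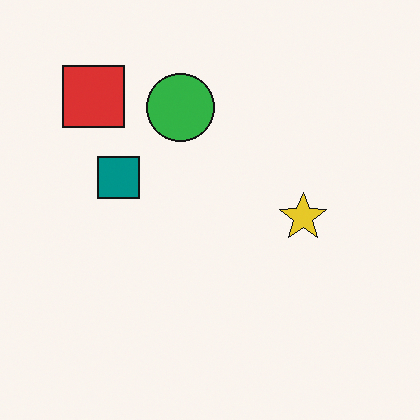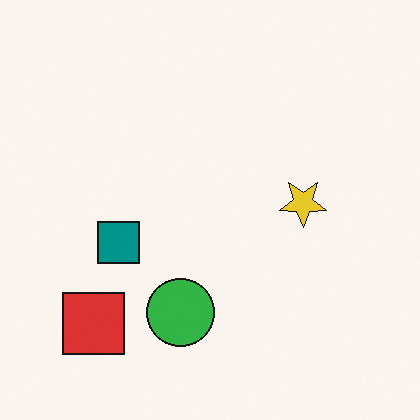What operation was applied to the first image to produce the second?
Flipped vertically (top ↔ bottom).

The red square is in the top-left of the first image and the bottom-left of the second — shapes on opposite sides of the horizontal midline have swapped in a mirror flip.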